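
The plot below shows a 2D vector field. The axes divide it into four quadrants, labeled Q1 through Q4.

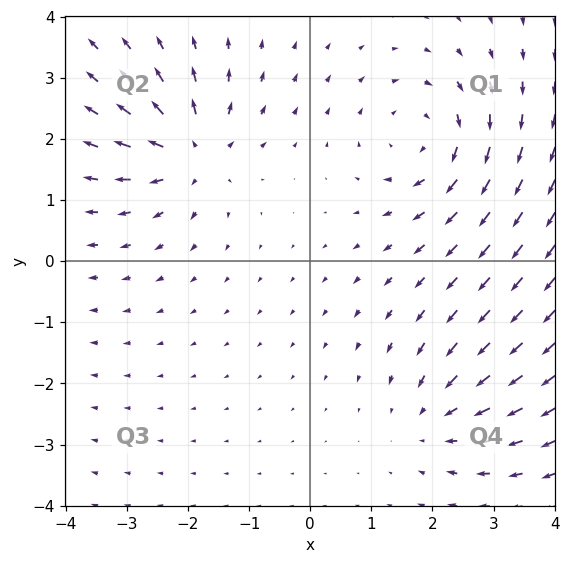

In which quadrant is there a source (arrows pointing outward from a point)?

The source sits at approximately (-1.9, 1.8), which lies in quadrant Q2. The divergence there is about +4, positive as expected for a source.

Q2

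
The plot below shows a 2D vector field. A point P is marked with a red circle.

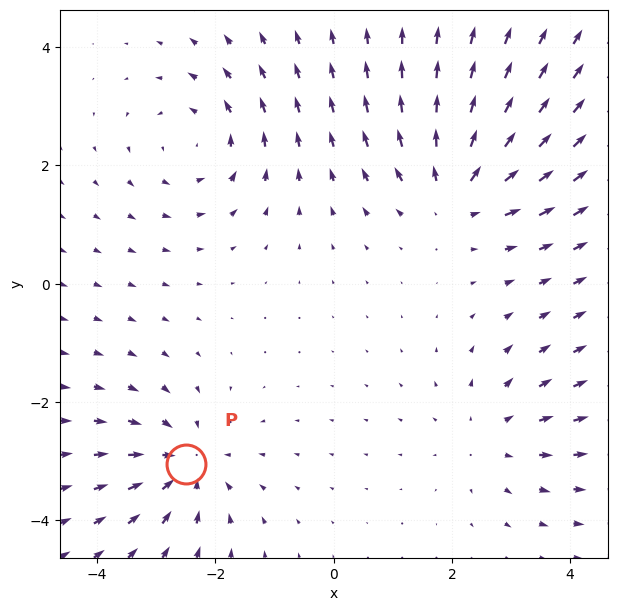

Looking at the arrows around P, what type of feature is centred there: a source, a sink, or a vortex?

At P (-2.5, -3.1) the arrows converge inward. Divergence about -4, curl ≈0 — negative divergence with near-zero curl is a sink.

sink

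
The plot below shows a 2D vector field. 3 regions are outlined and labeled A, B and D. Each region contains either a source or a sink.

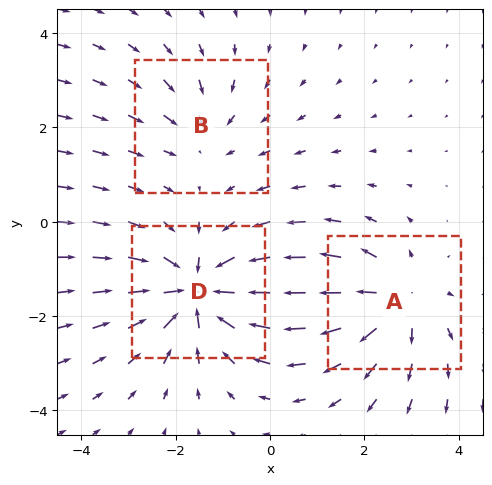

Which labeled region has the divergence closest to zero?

Divergence at each region's feature centre — A: about +3, B: about -2, D: about -4. Region B is closest to zero.

B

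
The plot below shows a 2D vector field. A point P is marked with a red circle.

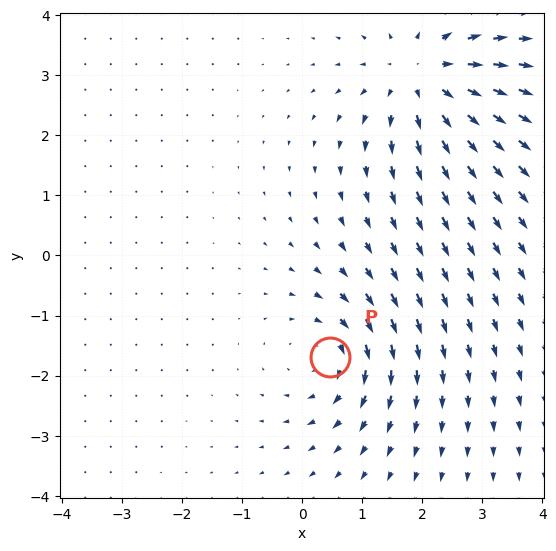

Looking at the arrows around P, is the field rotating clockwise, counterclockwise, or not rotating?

Near P at (0.5, -1.7) the arrows circulate clockwise. The curl (z-component) there is about -3; negative curl means clockwise rotation.

clockwise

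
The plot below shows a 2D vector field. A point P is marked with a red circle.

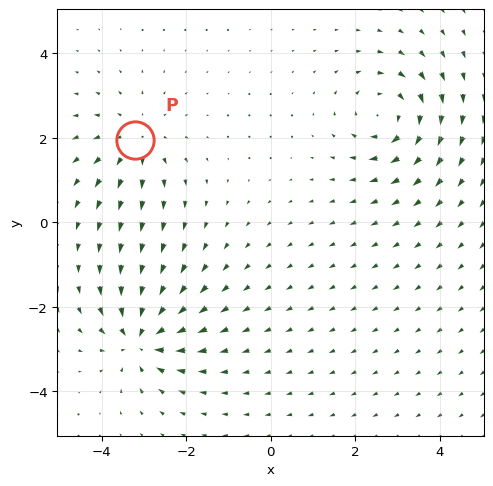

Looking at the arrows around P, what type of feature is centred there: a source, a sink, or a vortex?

At P (-3.2, 1.9) the arrows spread outward. Divergence about +4, curl ≈0 — positive divergence with near-zero curl is a source.

source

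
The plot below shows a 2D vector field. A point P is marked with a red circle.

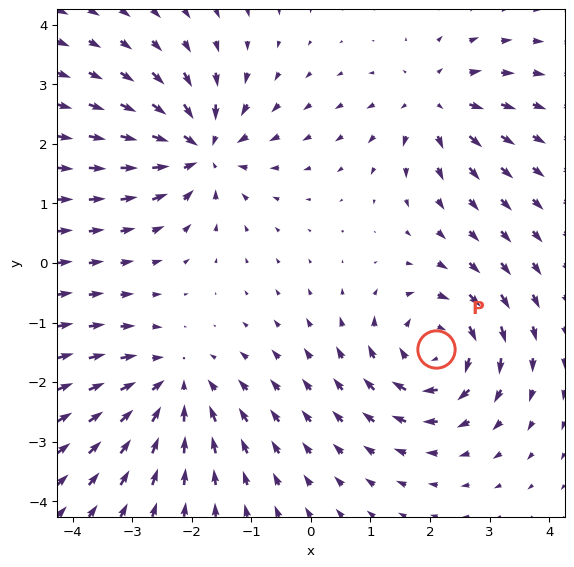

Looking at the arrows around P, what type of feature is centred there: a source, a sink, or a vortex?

vortex

At P (2.1, -1.4) the arrows circulate clockwise. Divergence ≈0, curl about -5 — near-zero divergence with nonzero curl is a vortex.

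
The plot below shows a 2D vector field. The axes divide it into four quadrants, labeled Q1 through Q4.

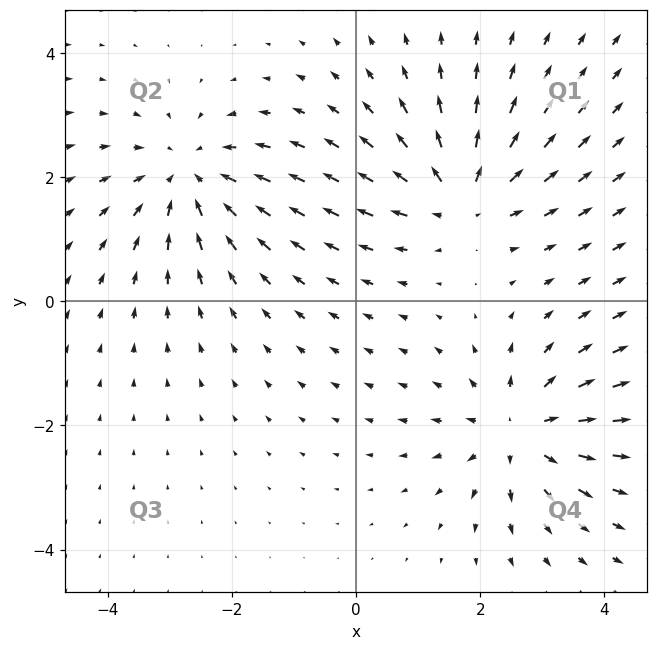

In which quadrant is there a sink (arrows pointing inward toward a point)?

The sink sits at approximately (-2.7, 2.0), which lies in quadrant Q2. The divergence there is about -4, negative as expected for a sink.

Q2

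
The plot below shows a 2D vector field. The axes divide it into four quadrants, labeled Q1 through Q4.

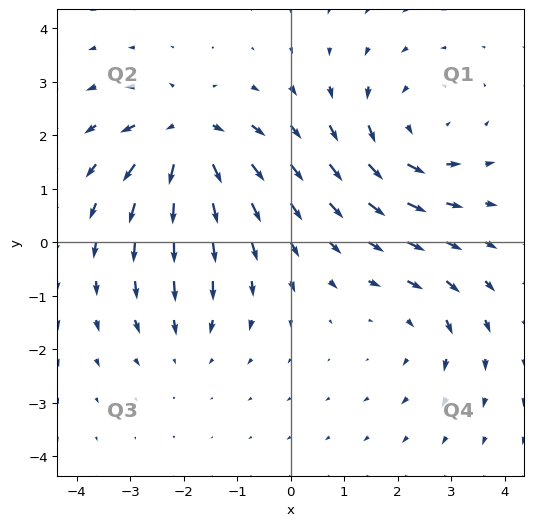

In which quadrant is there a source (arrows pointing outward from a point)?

The source sits at approximately (-1.9, 2.0), which lies in quadrant Q2. The divergence there is about +6, positive as expected for a source.

Q2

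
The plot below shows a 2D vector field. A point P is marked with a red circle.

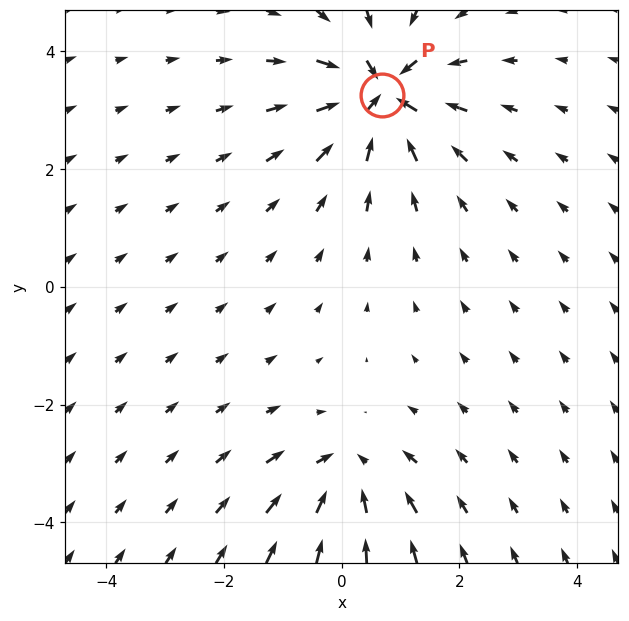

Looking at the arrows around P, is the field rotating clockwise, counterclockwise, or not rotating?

not rotating

Near P at (0.7, 3.3) the arrows show no circulation. The curl there is ≈0.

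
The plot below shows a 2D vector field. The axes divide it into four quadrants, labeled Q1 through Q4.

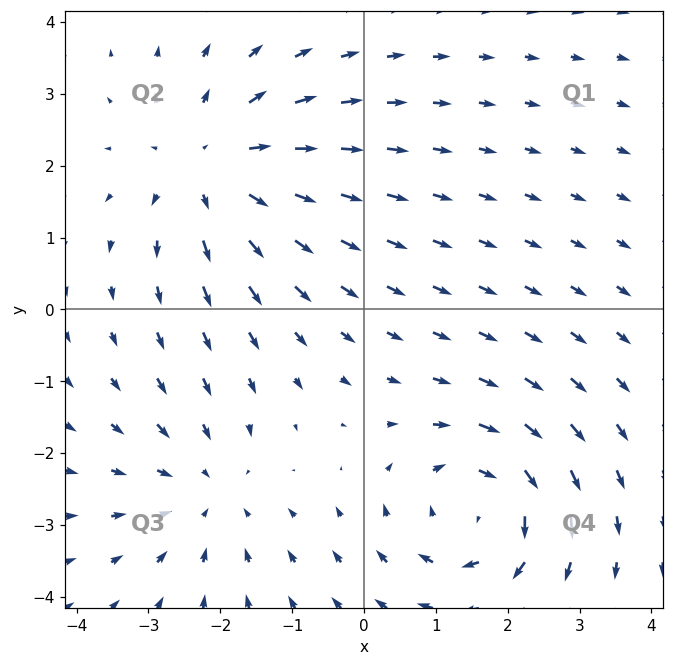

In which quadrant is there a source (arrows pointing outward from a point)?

Q2

The source sits at approximately (-2.1, 2.0), which lies in quadrant Q2. The divergence there is about +3, positive as expected for a source.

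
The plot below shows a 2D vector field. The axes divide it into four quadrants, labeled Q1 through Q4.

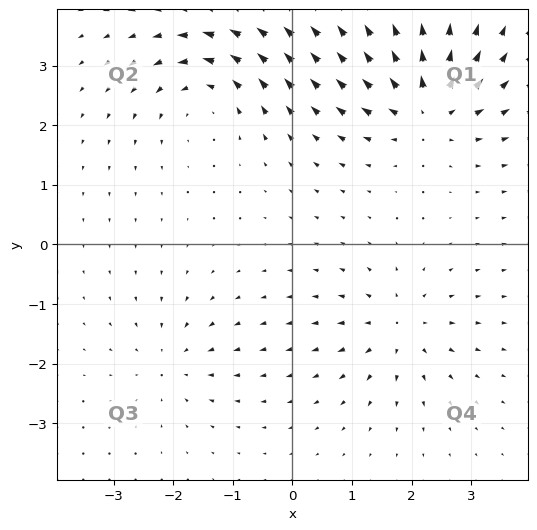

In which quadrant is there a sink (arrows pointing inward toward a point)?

Q3

The sink sits at approximately (-2.0, -2.0), which lies in quadrant Q3. The divergence there is about -3, negative as expected for a sink.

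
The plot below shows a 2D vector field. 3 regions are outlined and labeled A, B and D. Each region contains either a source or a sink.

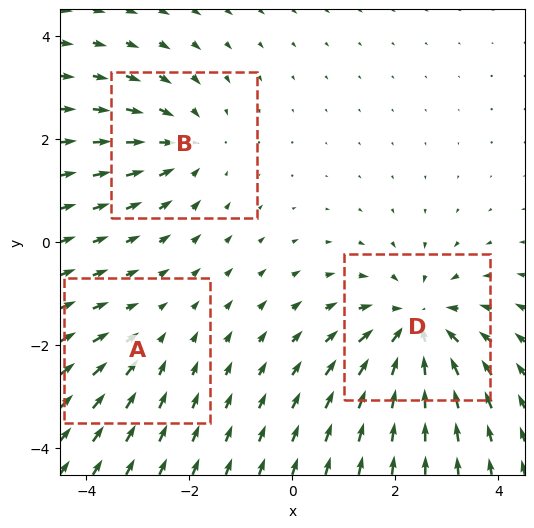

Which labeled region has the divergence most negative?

D

Divergence at each region's feature centre — A: about -2, B: about -3, D: about -4. Region D is most negative.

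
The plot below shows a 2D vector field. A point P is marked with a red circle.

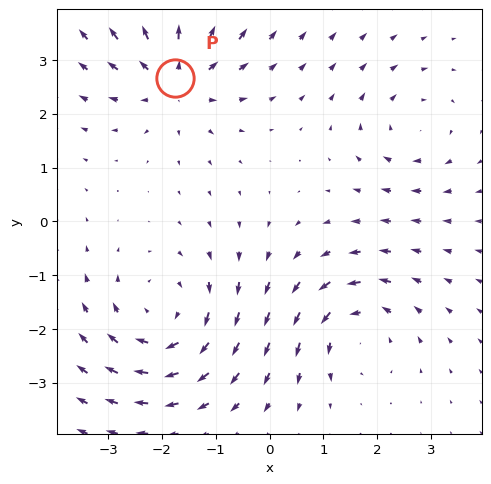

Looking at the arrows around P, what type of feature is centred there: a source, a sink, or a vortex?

source

At P (-1.8, 2.7) the arrows spread outward. Divergence about +5, curl ≈0 — positive divergence with near-zero curl is a source.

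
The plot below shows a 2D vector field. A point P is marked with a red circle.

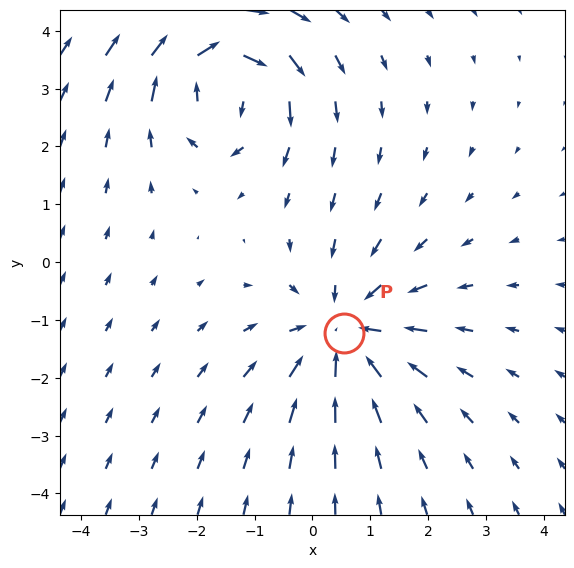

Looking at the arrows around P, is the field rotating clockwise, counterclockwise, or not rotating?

not rotating

Near P at (0.6, -1.2) the arrows show no circulation. The curl there is ≈0.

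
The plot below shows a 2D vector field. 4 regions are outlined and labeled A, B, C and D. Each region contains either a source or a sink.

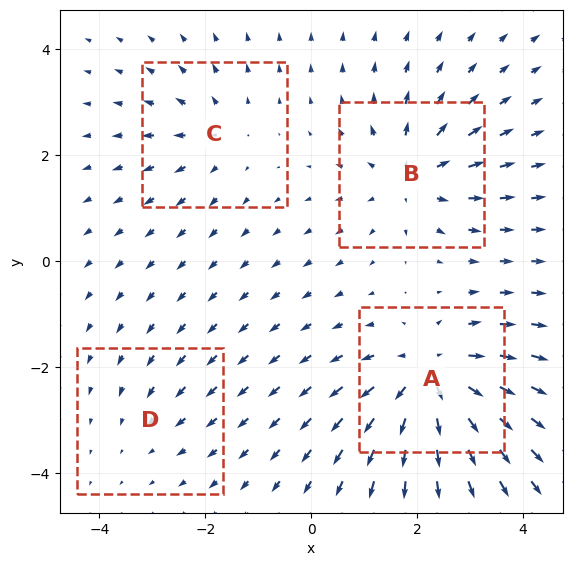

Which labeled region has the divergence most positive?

A

Divergence at each region's feature centre — A: about +7, B: about +5, C: about +3, D: about -2. Region A is most positive.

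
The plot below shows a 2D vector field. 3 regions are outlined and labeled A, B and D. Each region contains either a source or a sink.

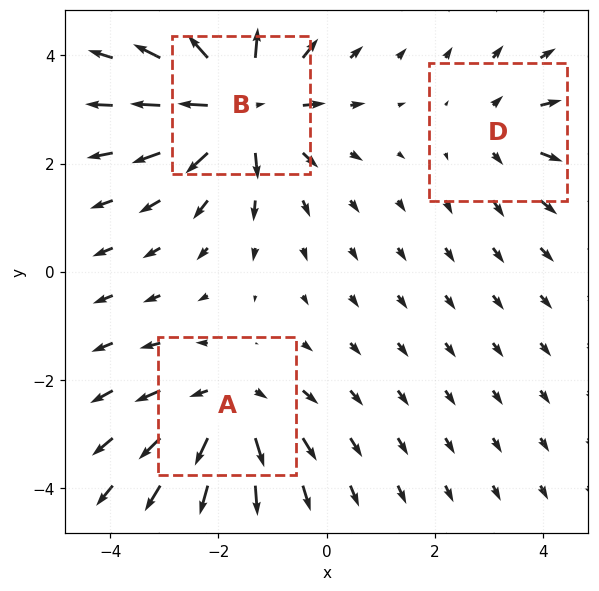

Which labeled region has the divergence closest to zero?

D

Divergence at each region's feature centre — A: about +4, B: about +5, D: about +2. Region D is closest to zero.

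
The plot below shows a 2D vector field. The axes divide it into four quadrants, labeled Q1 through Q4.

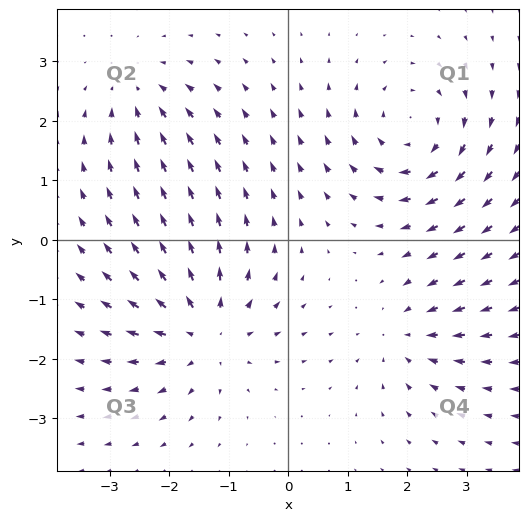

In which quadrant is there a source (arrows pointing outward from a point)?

Q3

The source sits at approximately (-1.4, -1.5), which lies in quadrant Q3. The divergence there is about +5, positive as expected for a source.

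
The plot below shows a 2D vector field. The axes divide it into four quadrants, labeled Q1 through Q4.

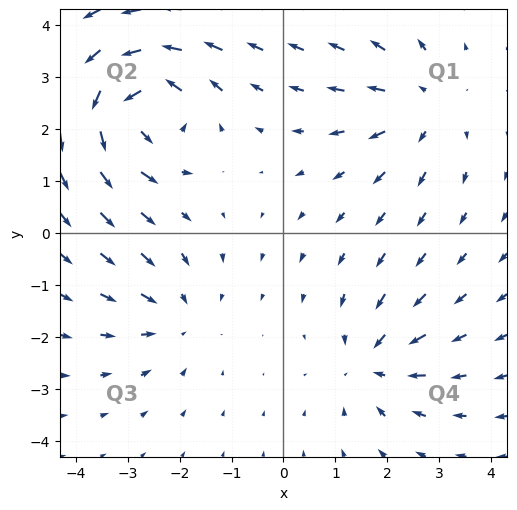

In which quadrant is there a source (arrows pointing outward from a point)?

Q1

The source sits at approximately (2.7, 2.5), which lies in quadrant Q1. The divergence there is about +3, positive as expected for a source.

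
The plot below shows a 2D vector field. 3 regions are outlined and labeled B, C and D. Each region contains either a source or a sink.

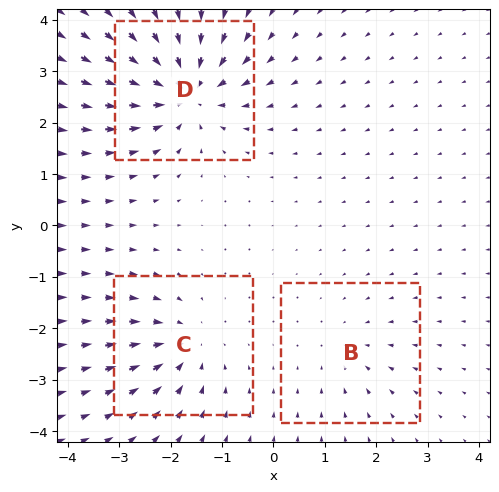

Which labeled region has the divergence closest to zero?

Divergence at each region's feature centre — B: about -2, C: about -3, D: about -6. Region B is closest to zero.

B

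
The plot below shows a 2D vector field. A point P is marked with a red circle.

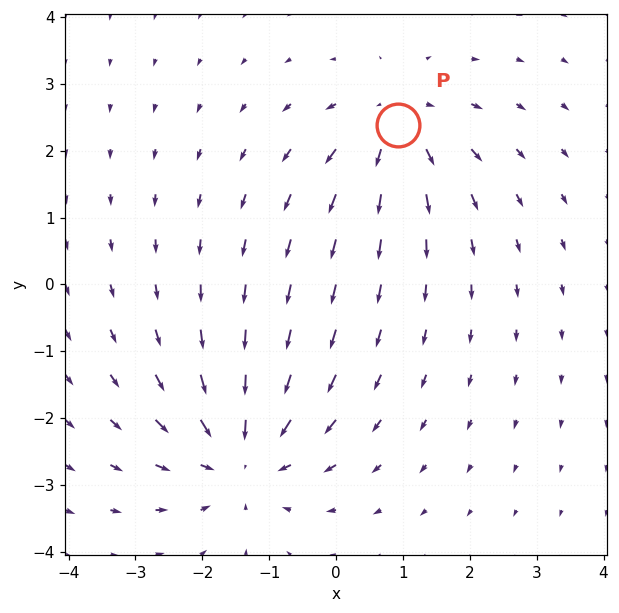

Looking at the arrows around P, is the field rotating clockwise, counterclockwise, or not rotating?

Near P at (0.9, 2.4) the arrows show no circulation. The curl there is ≈0.

not rotating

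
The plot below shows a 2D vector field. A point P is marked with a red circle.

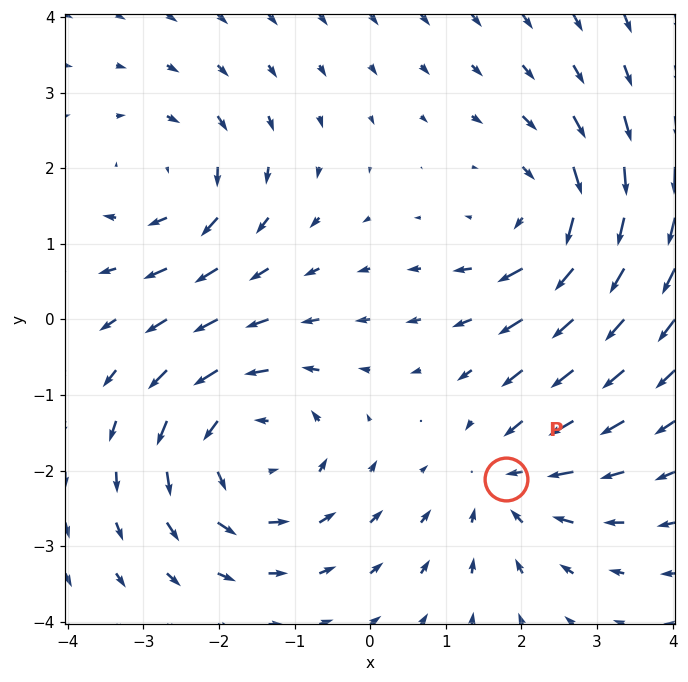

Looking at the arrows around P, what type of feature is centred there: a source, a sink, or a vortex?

sink

At P (1.8, -2.1) the arrows converge inward. Divergence about -3, curl ≈0 — negative divergence with near-zero curl is a sink.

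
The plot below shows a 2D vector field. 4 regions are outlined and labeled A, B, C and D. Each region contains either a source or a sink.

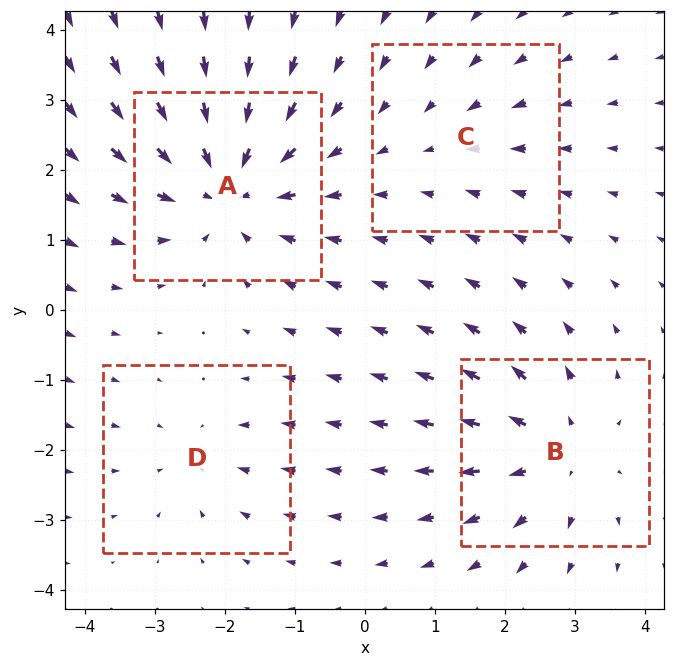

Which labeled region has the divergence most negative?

A

Divergence at each region's feature centre — A: about -6, B: about +5, C: about -2, D: about -3. Region A is most negative.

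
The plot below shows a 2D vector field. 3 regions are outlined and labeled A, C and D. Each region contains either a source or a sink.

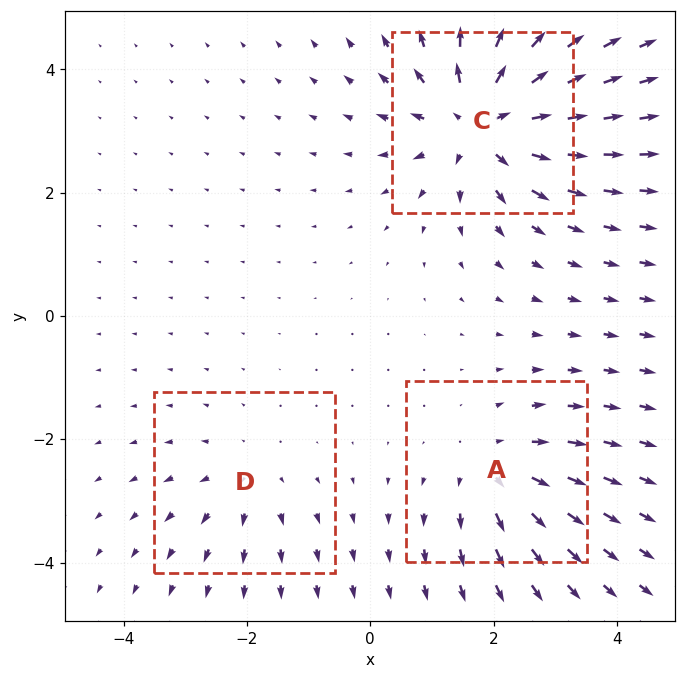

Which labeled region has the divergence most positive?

Divergence at each region's feature centre — A: about +3, C: about +5, D: about +2. Region C is most positive.

C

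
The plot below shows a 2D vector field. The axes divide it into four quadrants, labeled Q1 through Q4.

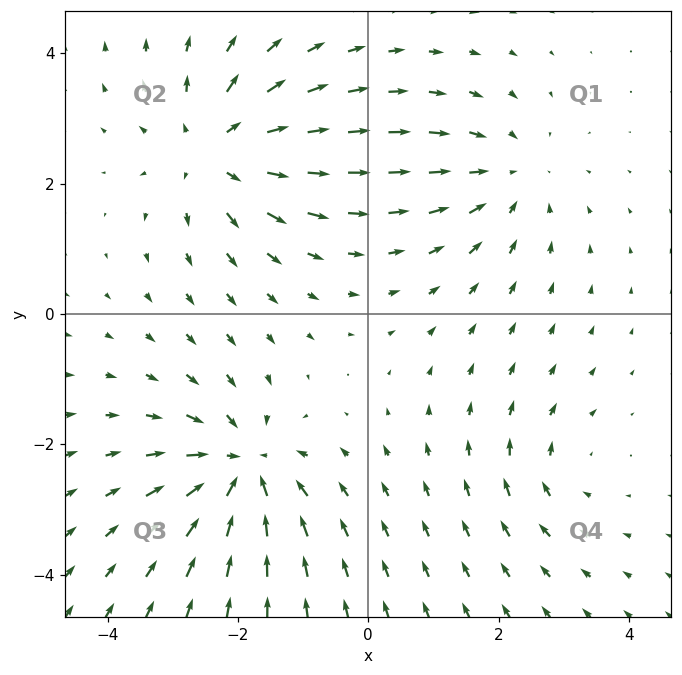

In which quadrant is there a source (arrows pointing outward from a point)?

Q2

The source sits at approximately (-2.3, 2.5), which lies in quadrant Q2. The divergence there is about +5, positive as expected for a source.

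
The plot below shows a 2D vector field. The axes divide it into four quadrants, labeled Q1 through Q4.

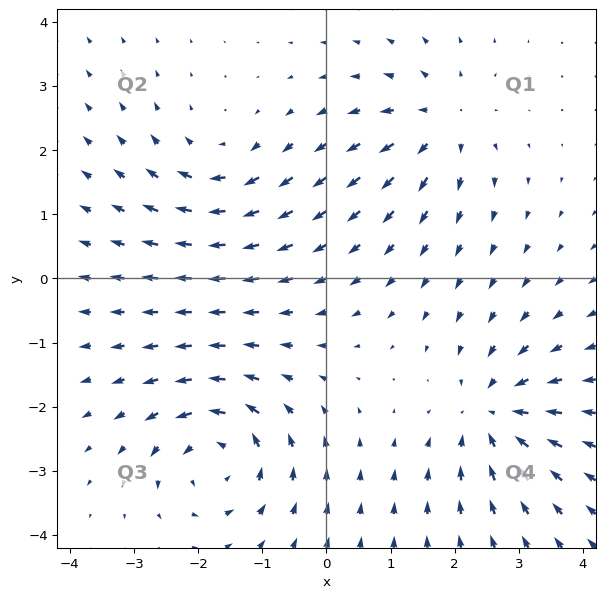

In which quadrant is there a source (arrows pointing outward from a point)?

The source sits at approximately (1.8, 2.4), which lies in quadrant Q1. The divergence there is about +4, positive as expected for a source.

Q1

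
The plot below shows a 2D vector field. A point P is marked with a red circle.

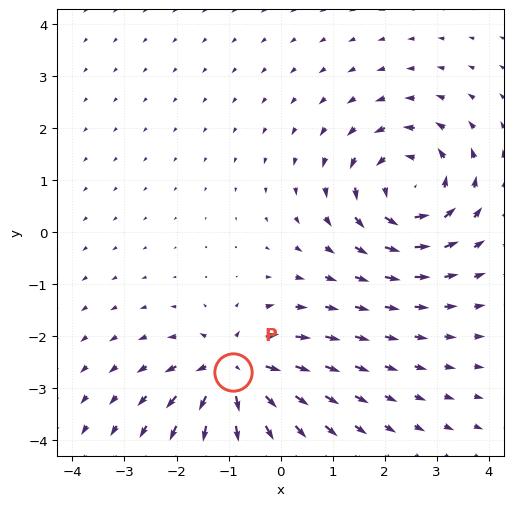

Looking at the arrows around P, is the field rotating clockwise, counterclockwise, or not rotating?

Near P at (-0.9, -2.7) the arrows show no circulation. The curl there is ≈0.

not rotating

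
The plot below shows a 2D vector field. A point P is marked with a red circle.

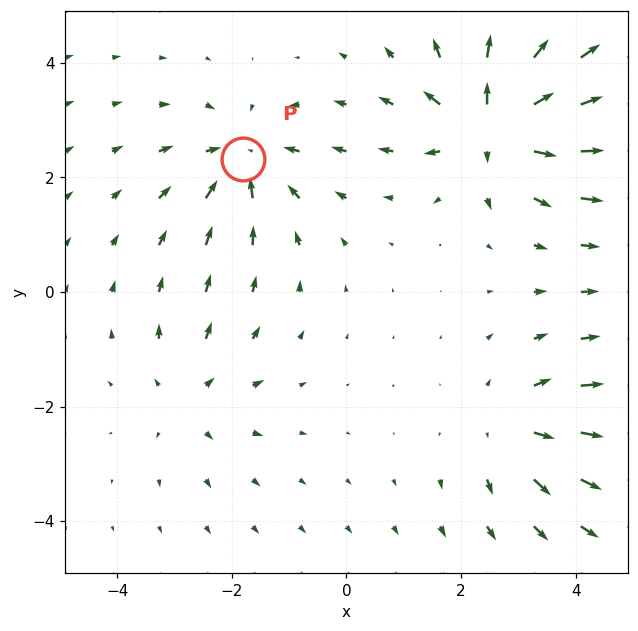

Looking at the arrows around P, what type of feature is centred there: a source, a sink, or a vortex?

At P (-1.8, 2.3) the arrows converge inward. Divergence about -4, curl ≈0 — negative divergence with near-zero curl is a sink.

sink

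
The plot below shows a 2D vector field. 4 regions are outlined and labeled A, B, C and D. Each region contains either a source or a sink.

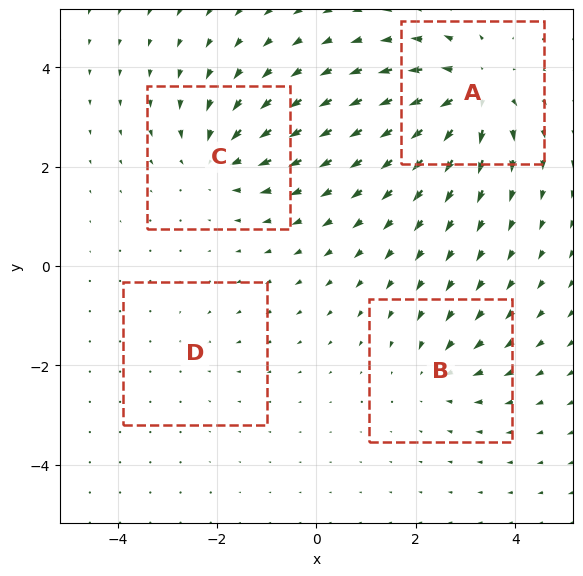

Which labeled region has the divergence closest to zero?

Divergence at each region's feature centre — A: about +7, B: about -4, C: about -5, D: about -2. Region D is closest to zero.

D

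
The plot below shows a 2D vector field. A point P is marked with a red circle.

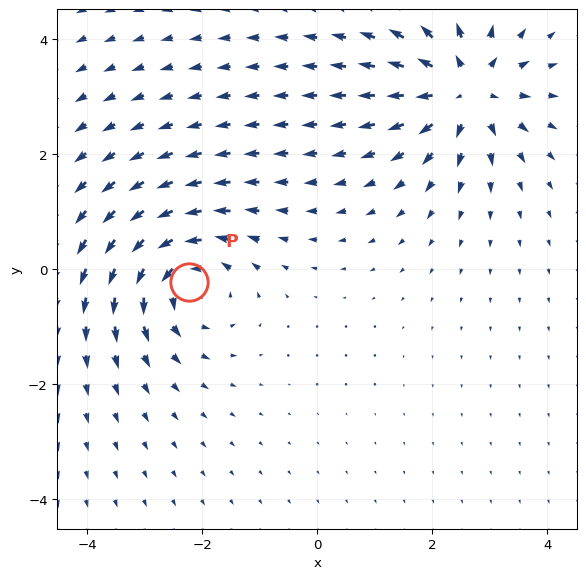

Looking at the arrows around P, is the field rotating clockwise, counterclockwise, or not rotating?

counterclockwise

Near P at (-2.2, -0.2) the arrows circulate counterclockwise. The curl (z-component) there is about +5; positive curl means counterclockwise rotation.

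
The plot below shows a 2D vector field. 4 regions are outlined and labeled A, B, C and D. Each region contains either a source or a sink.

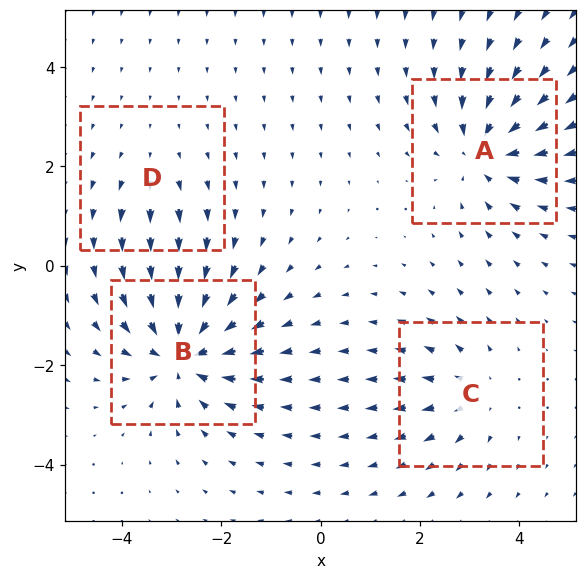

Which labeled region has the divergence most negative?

B

Divergence at each region's feature centre — A: about -5, B: about -7, C: about +3, D: about +2. Region B is most negative.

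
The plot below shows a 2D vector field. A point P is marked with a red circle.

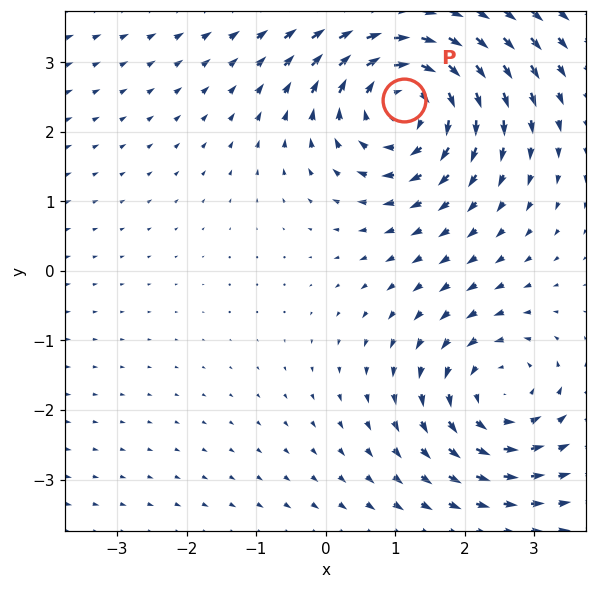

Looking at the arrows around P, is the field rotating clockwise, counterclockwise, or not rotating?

Near P at (1.1, 2.5) the arrows circulate clockwise. The curl (z-component) there is about -5; negative curl means clockwise rotation.

clockwise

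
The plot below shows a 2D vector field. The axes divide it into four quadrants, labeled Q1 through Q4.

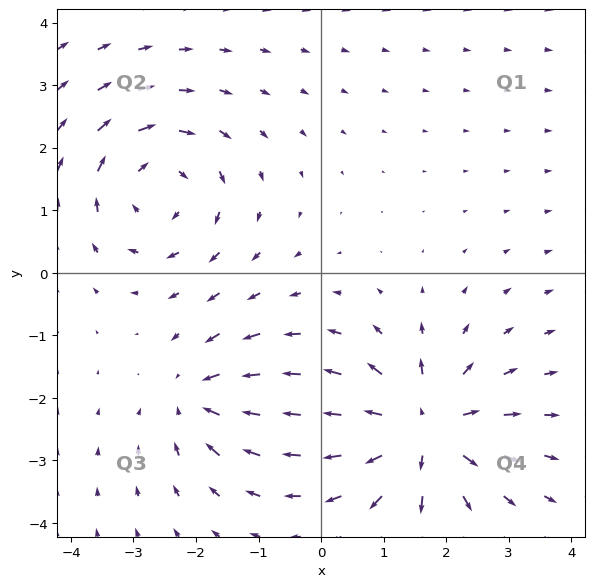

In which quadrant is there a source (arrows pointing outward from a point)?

Q4

The source sits at approximately (1.6, -2.5), which lies in quadrant Q4. The divergence there is about +6, positive as expected for a source.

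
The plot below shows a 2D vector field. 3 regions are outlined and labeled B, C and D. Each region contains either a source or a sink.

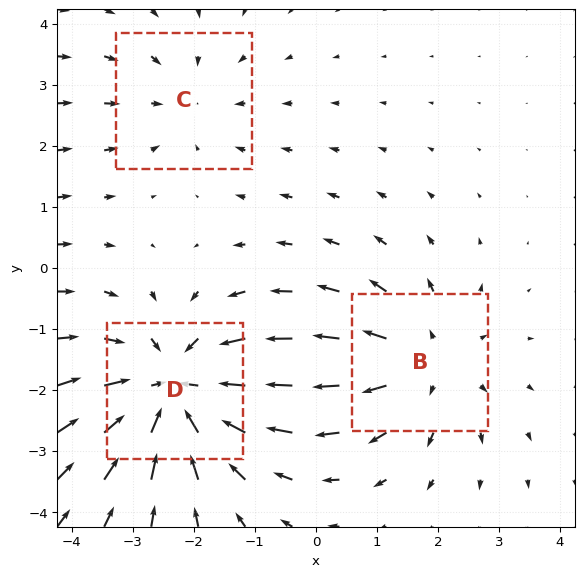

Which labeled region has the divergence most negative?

Divergence at each region's feature centre — B: about +3, C: about -2, D: about -4. Region D is most negative.

D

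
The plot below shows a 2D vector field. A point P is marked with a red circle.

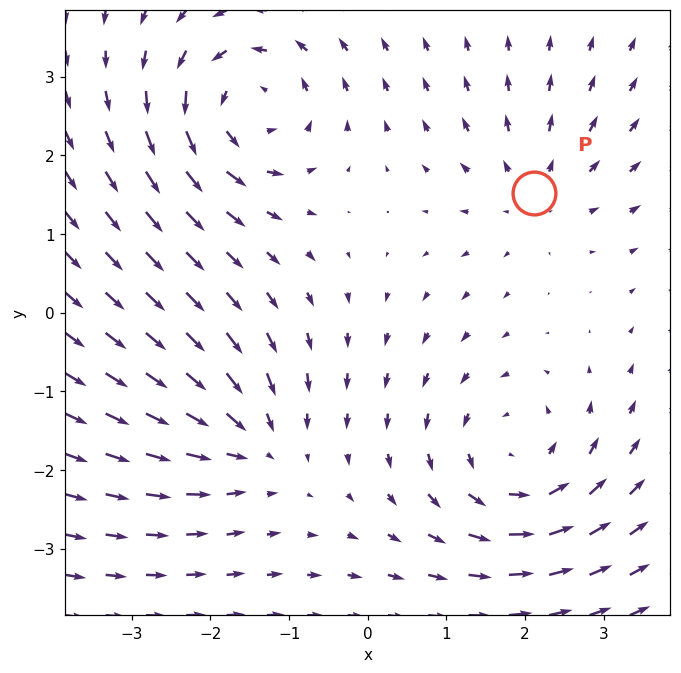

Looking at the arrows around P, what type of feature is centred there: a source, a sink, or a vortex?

At P (2.1, 1.5) the arrows spread outward. Divergence about +3, curl ≈0 — positive divergence with near-zero curl is a source.

source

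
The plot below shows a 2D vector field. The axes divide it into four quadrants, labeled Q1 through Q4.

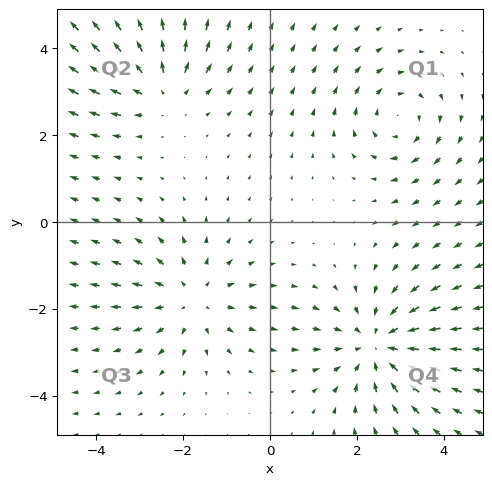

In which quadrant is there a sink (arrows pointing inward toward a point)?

The sink sits at approximately (2.5, -2.8), which lies in quadrant Q4. The divergence there is about -4, negative as expected for a sink.

Q4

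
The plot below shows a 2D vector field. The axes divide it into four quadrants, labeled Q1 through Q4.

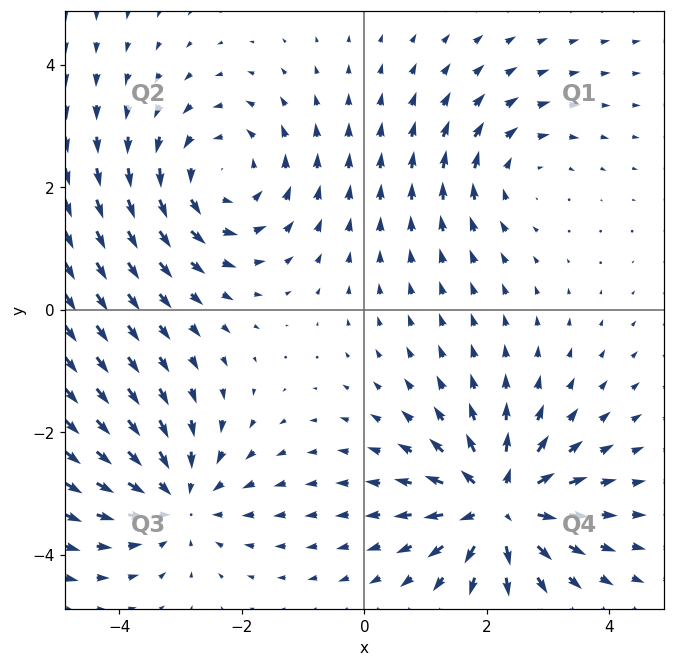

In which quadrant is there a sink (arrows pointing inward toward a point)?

Q3

The sink sits at approximately (-3.0, -3.1), which lies in quadrant Q3. The divergence there is about -4, negative as expected for a sink.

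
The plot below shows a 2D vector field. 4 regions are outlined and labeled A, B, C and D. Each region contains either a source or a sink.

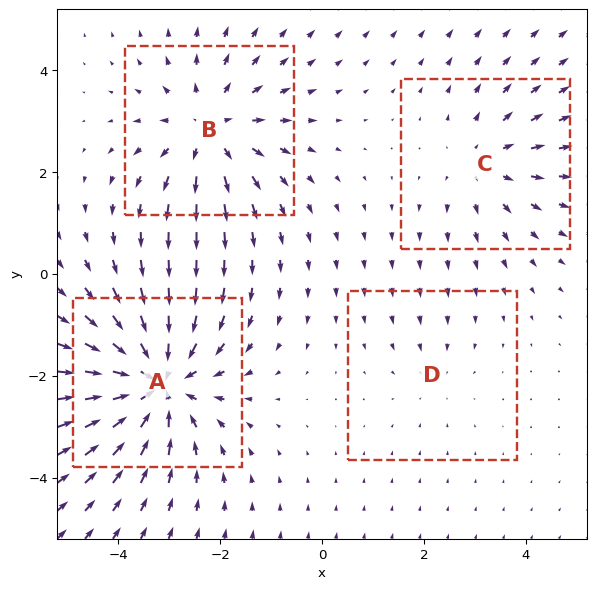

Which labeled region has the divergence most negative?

Divergence at each region's feature centre — A: about -7, B: about +5, C: about +3, D: about -2. Region A is most negative.

A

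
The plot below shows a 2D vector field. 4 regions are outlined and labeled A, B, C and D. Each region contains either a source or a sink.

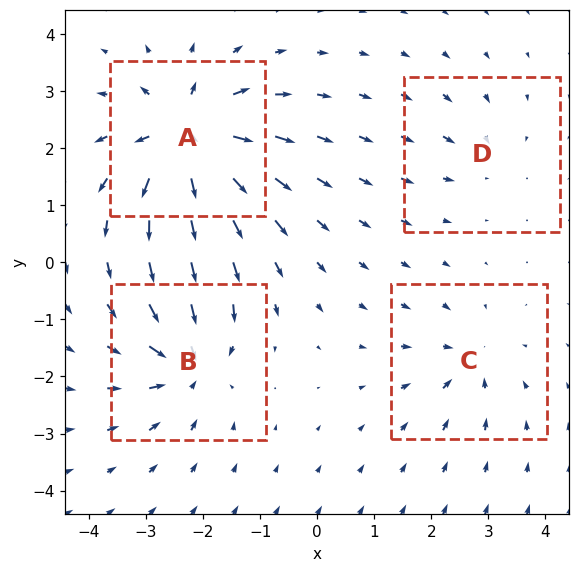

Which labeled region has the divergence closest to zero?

D

Divergence at each region's feature centre — A: about +8, B: about -6, C: about -4, D: about -3. Region D is closest to zero.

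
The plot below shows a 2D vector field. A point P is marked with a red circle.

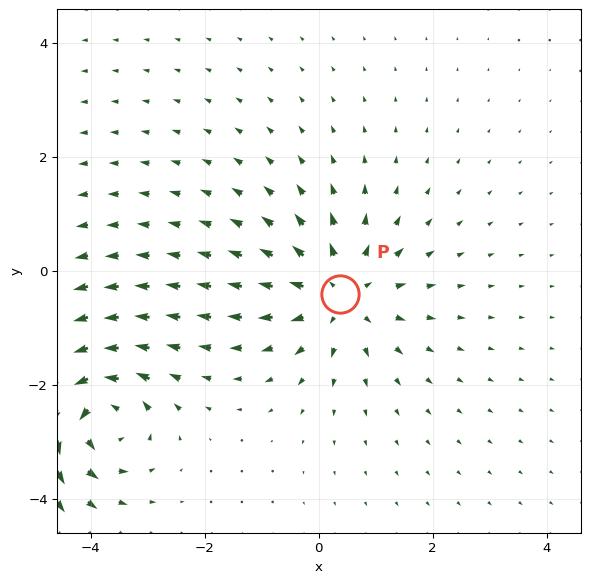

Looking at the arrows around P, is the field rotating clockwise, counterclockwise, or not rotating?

Near P at (0.4, -0.4) the arrows show no circulation. The curl there is ≈0.

not rotating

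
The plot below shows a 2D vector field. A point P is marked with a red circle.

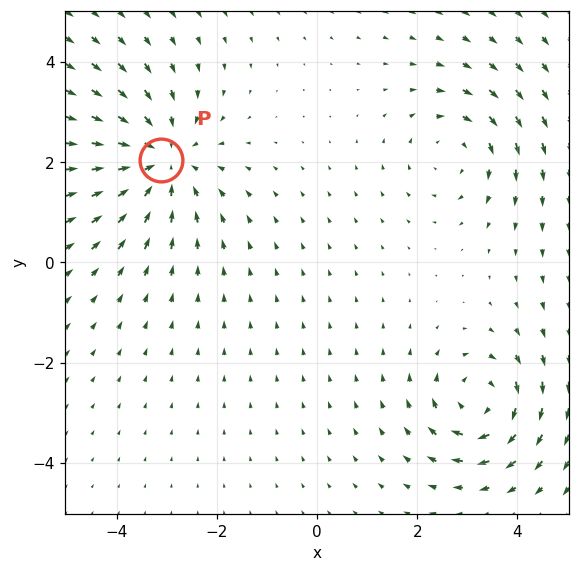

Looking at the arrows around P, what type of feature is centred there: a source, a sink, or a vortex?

At P (-3.1, 2.0) the arrows converge inward. Divergence about -4, curl ≈0 — negative divergence with near-zero curl is a sink.

sink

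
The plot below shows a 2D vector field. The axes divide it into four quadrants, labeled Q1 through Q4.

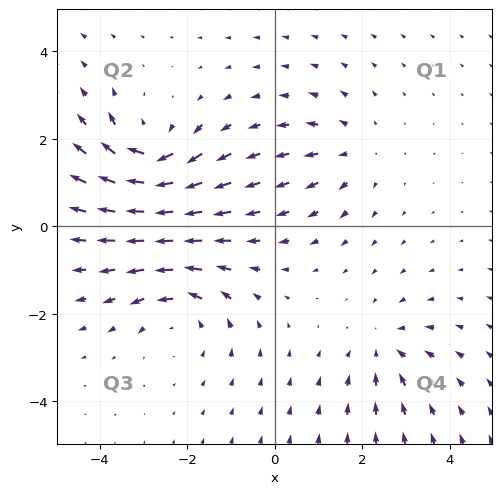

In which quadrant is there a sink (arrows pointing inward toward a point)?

The sink sits at approximately (2.5, -2.8), which lies in quadrant Q4. The divergence there is about -3, negative as expected for a sink.

Q4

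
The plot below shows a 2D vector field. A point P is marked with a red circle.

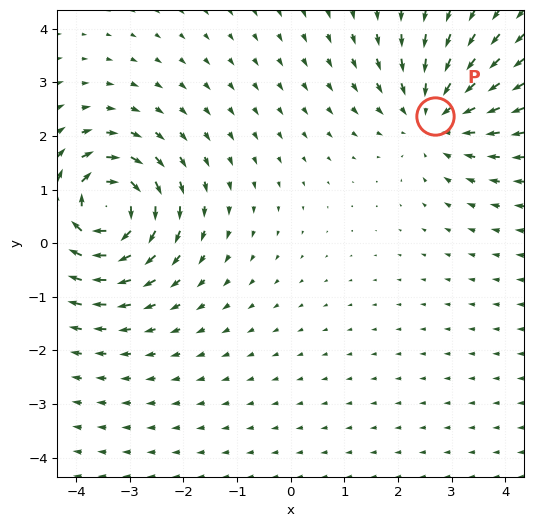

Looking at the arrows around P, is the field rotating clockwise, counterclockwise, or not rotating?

Near P at (2.7, 2.4) the arrows show no circulation. The curl there is ≈0.

not rotating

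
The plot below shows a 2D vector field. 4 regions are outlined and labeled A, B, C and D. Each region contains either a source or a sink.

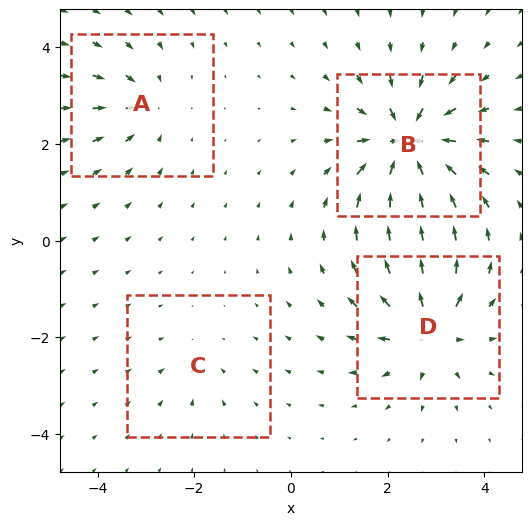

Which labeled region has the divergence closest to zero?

Divergence at each region's feature centre — A: about -4, B: about -8, C: about -2, D: about +6. Region C is closest to zero.

C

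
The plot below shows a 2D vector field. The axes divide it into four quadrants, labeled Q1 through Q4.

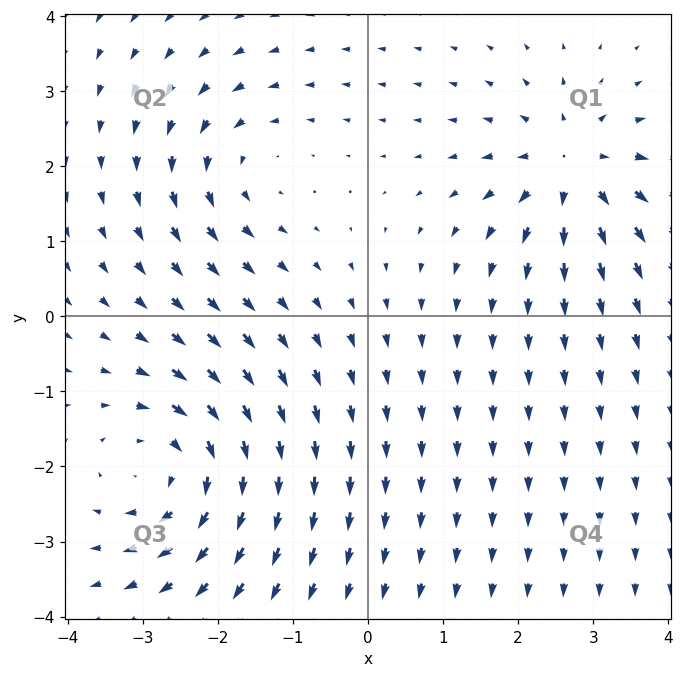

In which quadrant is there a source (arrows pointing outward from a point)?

Q1

The source sits at approximately (2.7, 2.0), which lies in quadrant Q1. The divergence there is about +4, positive as expected for a source.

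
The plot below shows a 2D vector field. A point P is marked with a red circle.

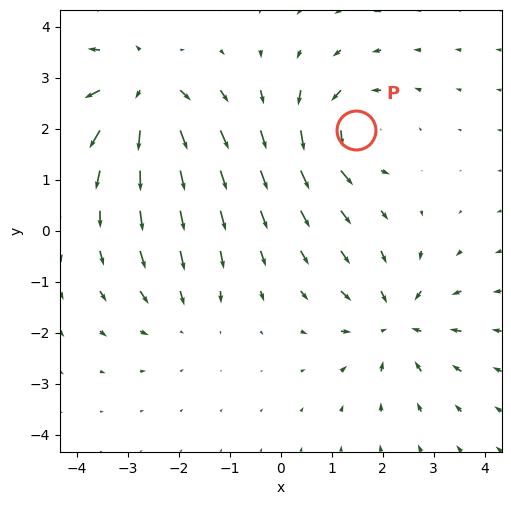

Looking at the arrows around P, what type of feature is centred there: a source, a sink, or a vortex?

At P (1.5, 2.0) the arrows circulate counterclockwise. Divergence ≈0, curl about +5 — near-zero divergence with nonzero curl is a vortex.

vortex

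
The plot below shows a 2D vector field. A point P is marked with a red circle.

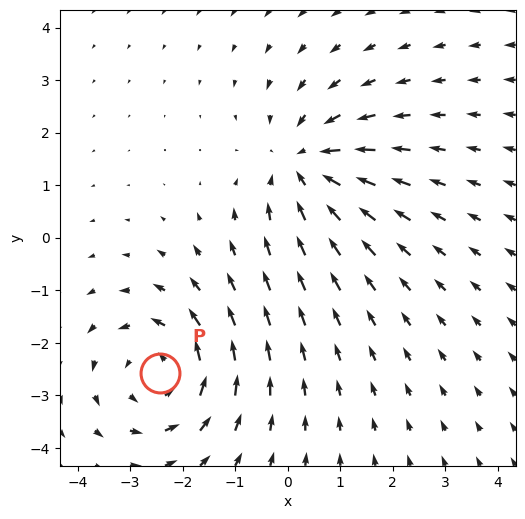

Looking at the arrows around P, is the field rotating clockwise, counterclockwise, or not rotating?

counterclockwise

Near P at (-2.4, -2.6) the arrows circulate counterclockwise. The curl (z-component) there is about +4; positive curl means counterclockwise rotation.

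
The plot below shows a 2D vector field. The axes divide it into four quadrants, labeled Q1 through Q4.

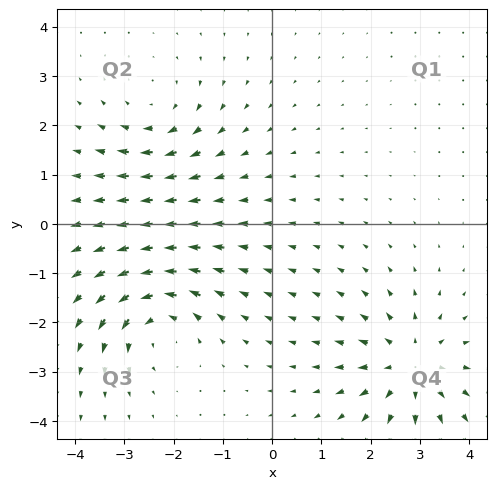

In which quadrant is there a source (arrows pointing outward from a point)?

The source sits at approximately (2.8, -2.9), which lies in quadrant Q4. The divergence there is about +4, positive as expected for a source.

Q4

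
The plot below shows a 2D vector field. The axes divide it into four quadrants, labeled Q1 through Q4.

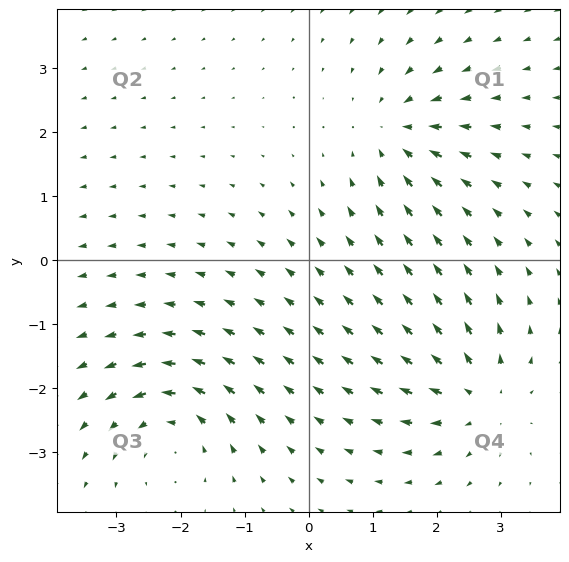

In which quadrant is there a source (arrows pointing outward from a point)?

The source sits at approximately (2.7, -2.1), which lies in quadrant Q4. The divergence there is about +4, positive as expected for a source.

Q4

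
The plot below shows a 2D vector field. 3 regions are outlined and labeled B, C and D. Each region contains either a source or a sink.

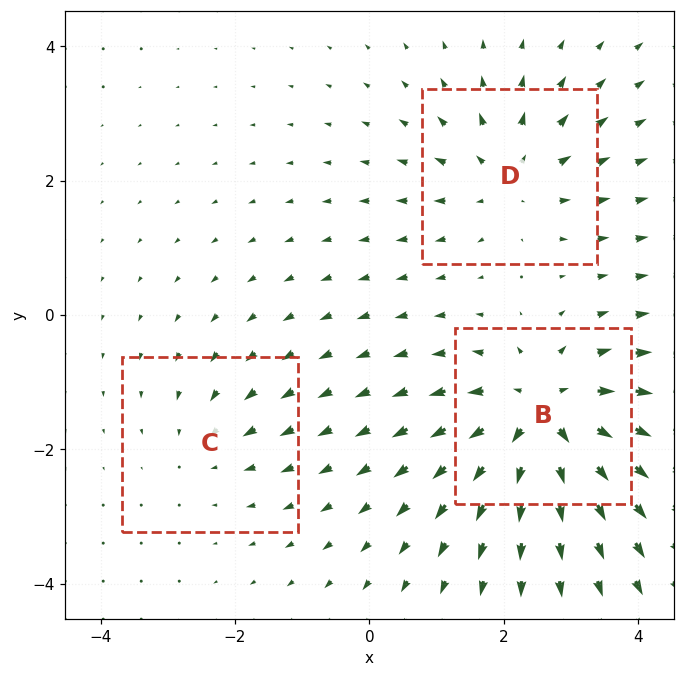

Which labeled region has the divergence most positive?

Divergence at each region's feature centre — B: about +5, C: about -2, D: about +3. Region B is most positive.

B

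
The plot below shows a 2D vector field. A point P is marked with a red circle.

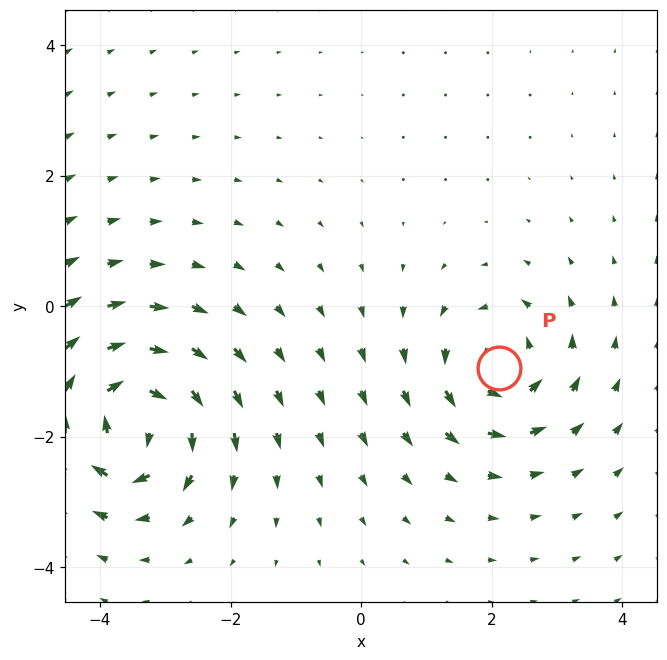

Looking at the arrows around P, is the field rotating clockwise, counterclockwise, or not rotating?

counterclockwise

Near P at (2.1, -0.9) the arrows circulate counterclockwise. The curl (z-component) there is about +4; positive curl means counterclockwise rotation.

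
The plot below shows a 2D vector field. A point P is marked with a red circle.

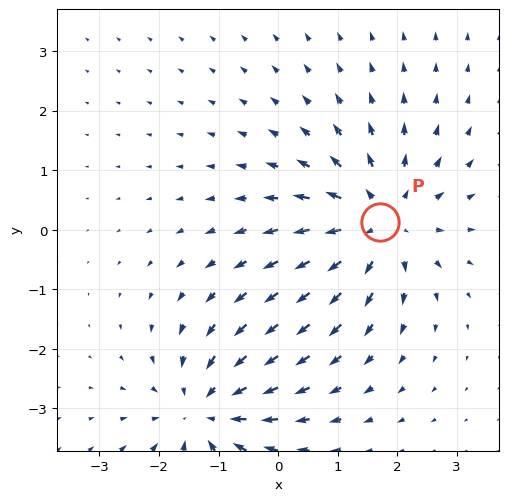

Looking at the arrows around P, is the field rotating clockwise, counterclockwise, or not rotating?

not rotating

Near P at (1.7, 0.1) the arrows show no circulation. The curl there is ≈0.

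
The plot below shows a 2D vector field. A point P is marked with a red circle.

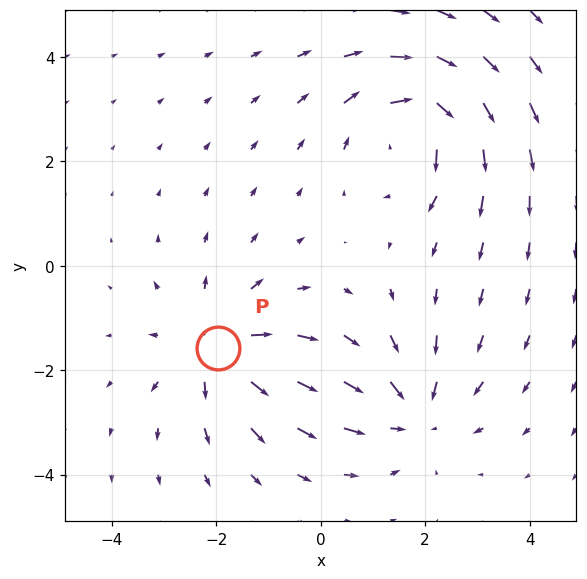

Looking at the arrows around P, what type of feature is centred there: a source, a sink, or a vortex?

source

At P (-2.0, -1.6) the arrows spread outward. Divergence about +3, curl ≈0 — positive divergence with near-zero curl is a source.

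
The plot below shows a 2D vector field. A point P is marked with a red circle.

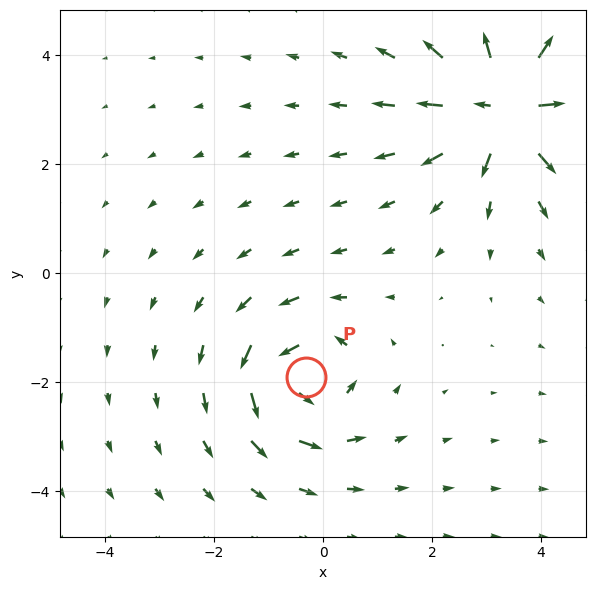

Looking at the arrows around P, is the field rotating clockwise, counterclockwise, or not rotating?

Near P at (-0.3, -1.9) the arrows circulate counterclockwise. The curl (z-component) there is about +4; positive curl means counterclockwise rotation.

counterclockwise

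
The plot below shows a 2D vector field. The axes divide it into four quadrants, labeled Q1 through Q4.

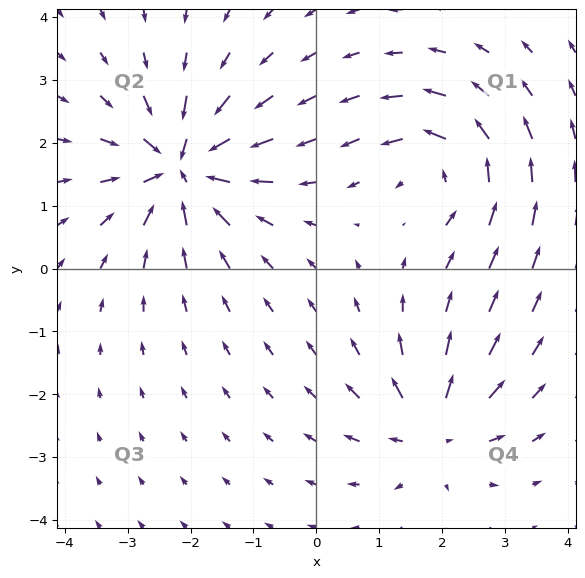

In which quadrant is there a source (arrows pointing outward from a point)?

Q4

The source sits at approximately (1.9, -2.5), which lies in quadrant Q4. The divergence there is about +4, positive as expected for a source.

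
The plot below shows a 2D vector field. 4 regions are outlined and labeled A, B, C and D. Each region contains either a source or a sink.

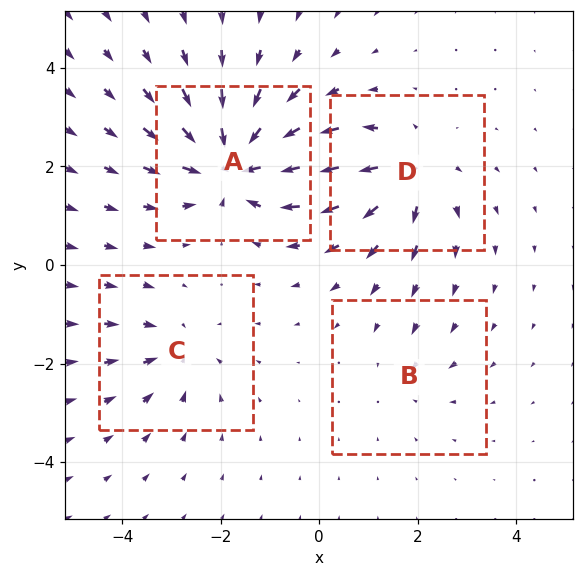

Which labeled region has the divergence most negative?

A

Divergence at each region's feature centre — A: about -8, B: about -2, C: about -4, D: about +5. Region A is most negative.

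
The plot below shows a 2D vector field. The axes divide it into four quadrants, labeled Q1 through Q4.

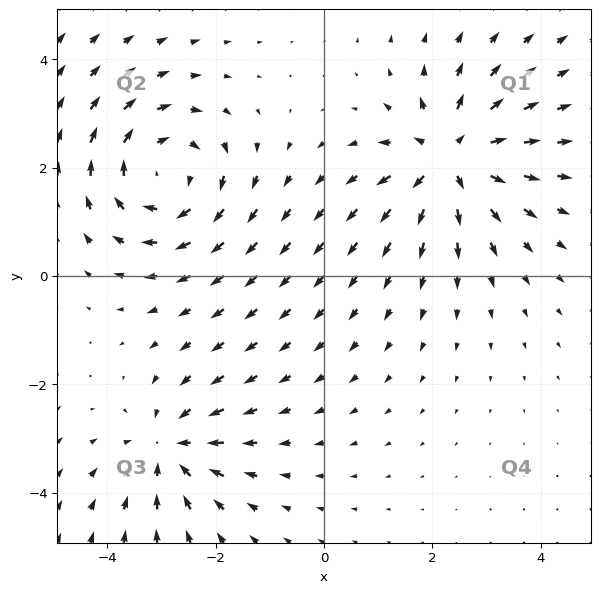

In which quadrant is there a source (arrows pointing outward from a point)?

Q1

The source sits at approximately (2.3, 2.2), which lies in quadrant Q1. The divergence there is about +4, positive as expected for a source.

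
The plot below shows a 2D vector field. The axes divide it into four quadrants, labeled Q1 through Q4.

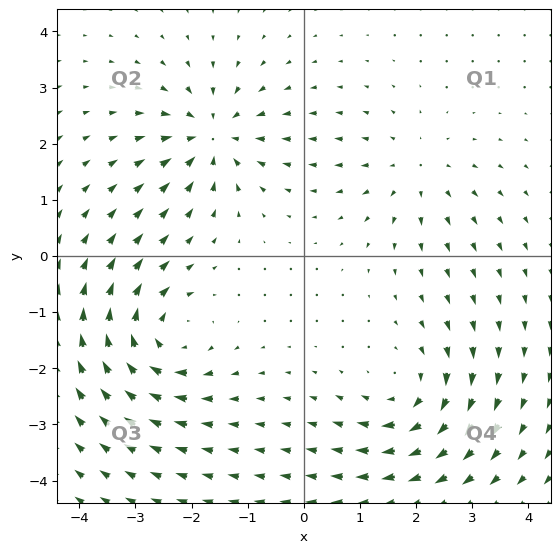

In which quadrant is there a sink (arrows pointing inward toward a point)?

Q2

The sink sits at approximately (-1.6, 2.1), which lies in quadrant Q2. The divergence there is about -6, negative as expected for a sink.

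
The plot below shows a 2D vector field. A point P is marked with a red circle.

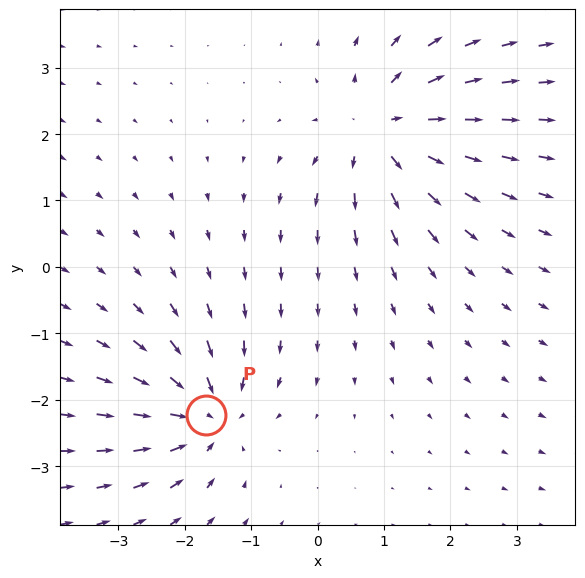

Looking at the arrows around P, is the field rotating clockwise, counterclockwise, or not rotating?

Near P at (-1.7, -2.2) the arrows show no circulation. The curl there is ≈0.

not rotating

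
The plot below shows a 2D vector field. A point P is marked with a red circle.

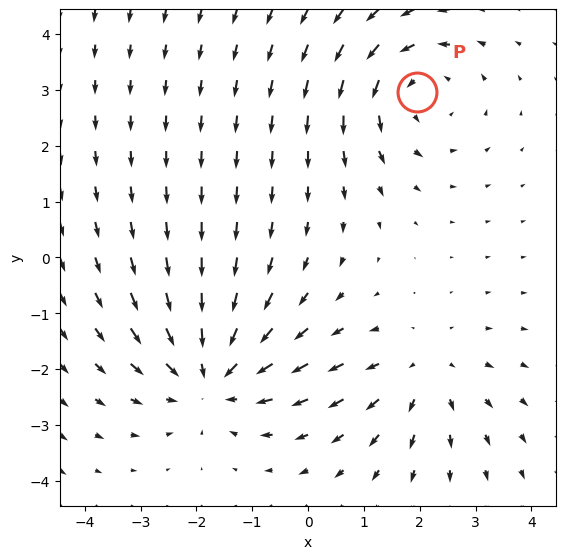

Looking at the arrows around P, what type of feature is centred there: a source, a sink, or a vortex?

vortex

At P (2.0, 3.0) the arrows circulate counterclockwise. Divergence ≈0, curl about +3 — near-zero divergence with nonzero curl is a vortex.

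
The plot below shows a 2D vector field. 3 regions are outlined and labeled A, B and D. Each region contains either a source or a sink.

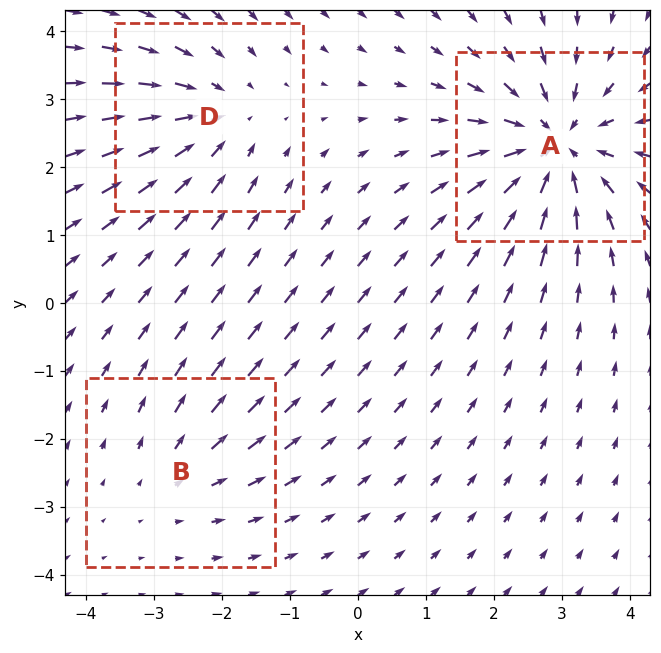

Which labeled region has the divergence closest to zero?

Divergence at each region's feature centre — A: about -5, B: about +2, D: about -3. Region B is closest to zero.

B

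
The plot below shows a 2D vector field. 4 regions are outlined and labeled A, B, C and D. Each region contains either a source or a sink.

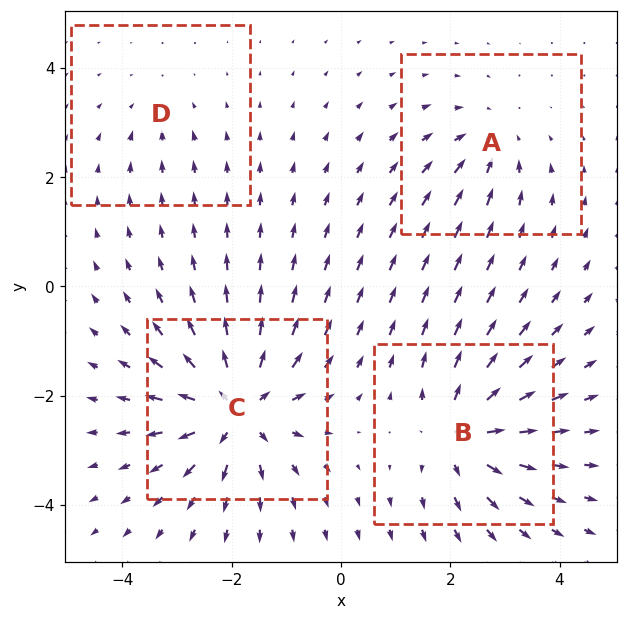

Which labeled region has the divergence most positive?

C

Divergence at each region's feature centre — A: about -4, B: about +6, C: about +7, D: about -2. Region C is most positive.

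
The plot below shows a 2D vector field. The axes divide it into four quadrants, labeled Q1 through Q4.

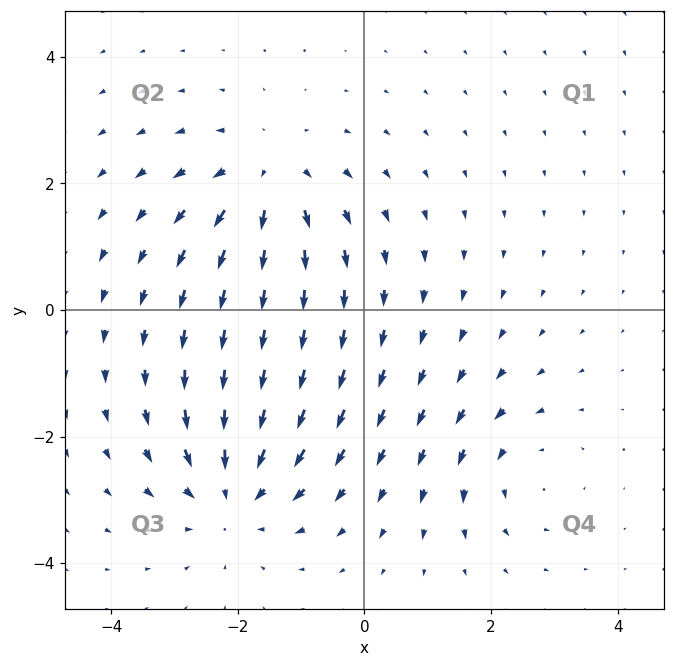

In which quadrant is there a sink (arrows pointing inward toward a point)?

The sink sits at approximately (-2.1, -2.9), which lies in quadrant Q3. The divergence there is about -4, negative as expected for a sink.

Q3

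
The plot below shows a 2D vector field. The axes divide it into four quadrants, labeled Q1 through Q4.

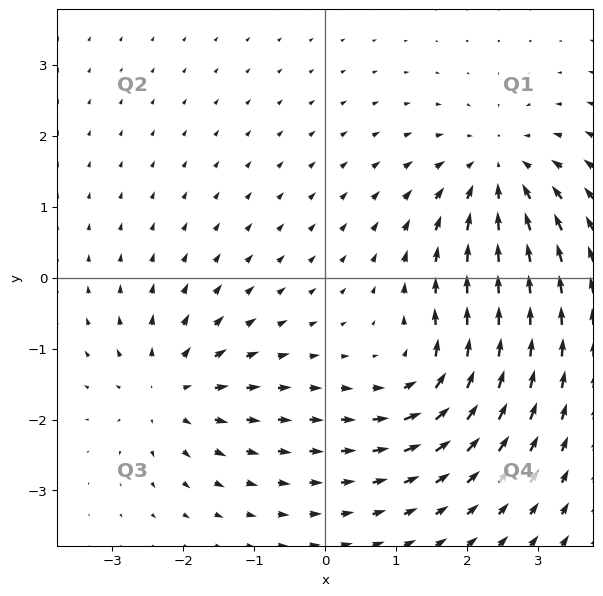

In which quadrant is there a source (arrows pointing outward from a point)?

Q3

The source sits at approximately (-2.2, -1.6), which lies in quadrant Q3. The divergence there is about +4, positive as expected for a source.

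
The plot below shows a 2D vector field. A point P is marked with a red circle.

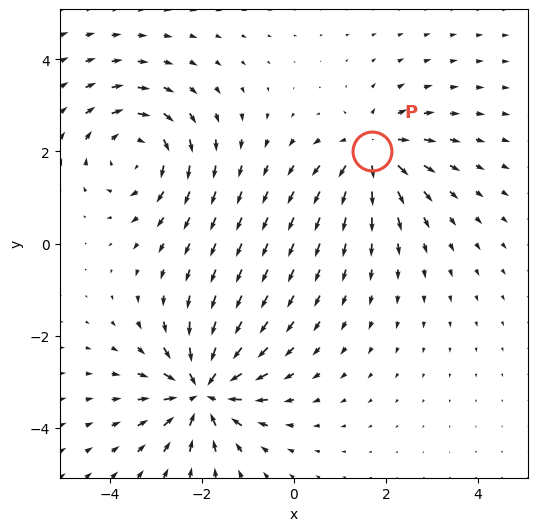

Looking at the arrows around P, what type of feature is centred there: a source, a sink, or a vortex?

At P (1.7, 2.0) the arrows spread outward. Divergence about +5, curl ≈0 — positive divergence with near-zero curl is a source.

source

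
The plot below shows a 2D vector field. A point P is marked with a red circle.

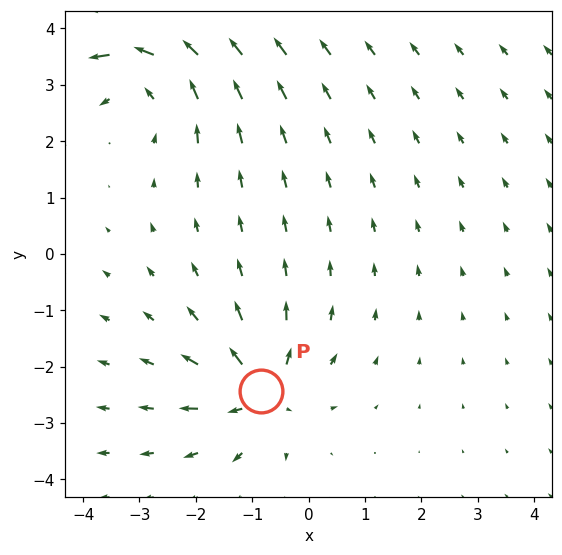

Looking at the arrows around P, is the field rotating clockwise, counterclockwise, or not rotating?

Near P at (-0.8, -2.4) the arrows show no circulation. The curl there is ≈0.

not rotating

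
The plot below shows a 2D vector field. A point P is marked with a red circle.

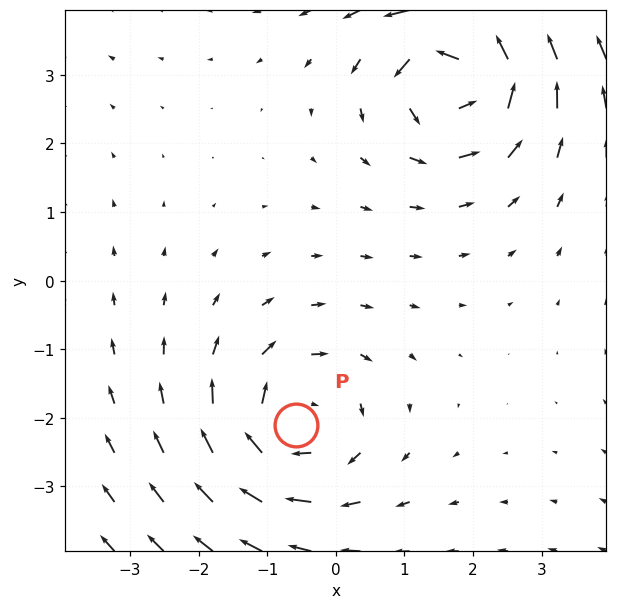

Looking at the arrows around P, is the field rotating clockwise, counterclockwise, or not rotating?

clockwise

Near P at (-0.6, -2.1) the arrows circulate clockwise. The curl (z-component) there is about -3; negative curl means clockwise rotation.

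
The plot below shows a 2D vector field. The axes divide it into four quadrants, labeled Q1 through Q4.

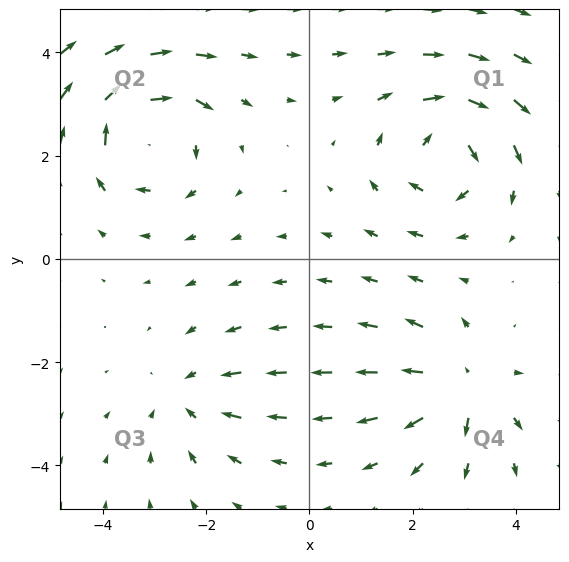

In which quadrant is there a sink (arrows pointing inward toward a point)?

Q3

The sink sits at approximately (-2.4, -2.7), which lies in quadrant Q3. The divergence there is about -3, negative as expected for a sink.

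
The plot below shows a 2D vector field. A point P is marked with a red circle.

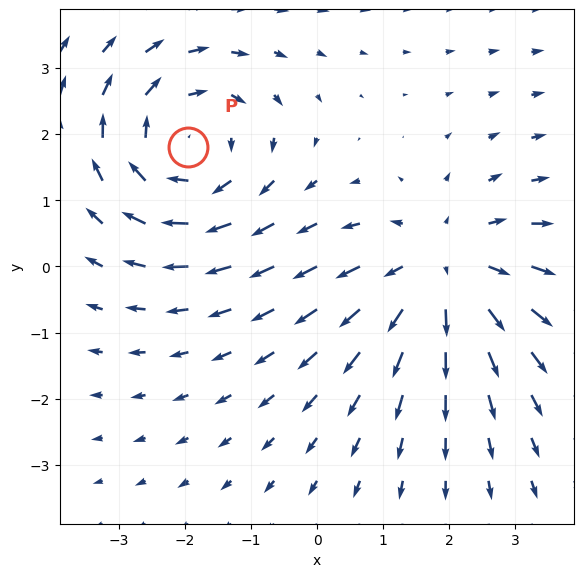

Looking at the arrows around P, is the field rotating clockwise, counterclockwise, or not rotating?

clockwise

Near P at (-1.9, 1.8) the arrows circulate clockwise. The curl (z-component) there is about -3; negative curl means clockwise rotation.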